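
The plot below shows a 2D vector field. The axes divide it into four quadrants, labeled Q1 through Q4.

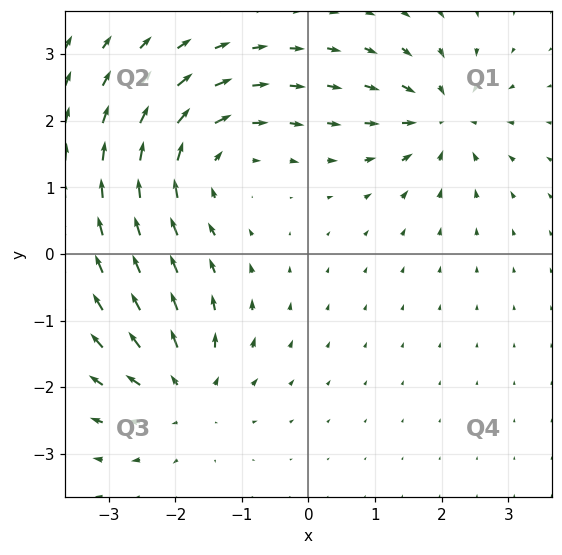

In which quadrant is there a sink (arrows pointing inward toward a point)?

The sink sits at approximately (2.0, 2.0), which lies in quadrant Q1. The divergence there is about -5, negative as expected for a sink.

Q1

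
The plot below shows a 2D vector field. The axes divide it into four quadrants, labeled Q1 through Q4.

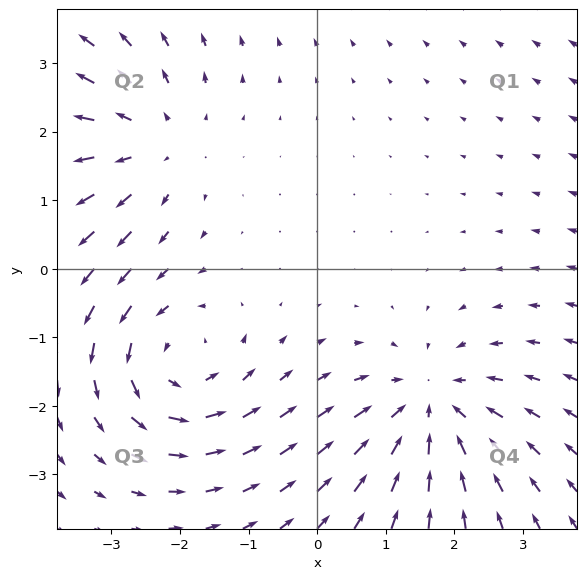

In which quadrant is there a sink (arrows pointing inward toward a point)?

Q4

The sink sits at approximately (1.6, -2.0), which lies in quadrant Q4. The divergence there is about -4, negative as expected for a sink.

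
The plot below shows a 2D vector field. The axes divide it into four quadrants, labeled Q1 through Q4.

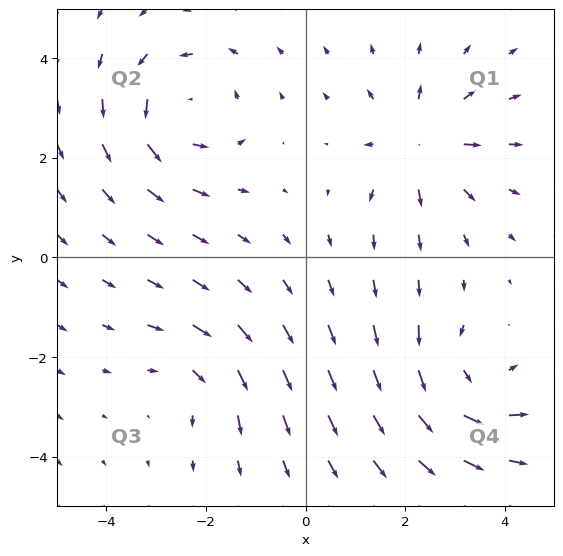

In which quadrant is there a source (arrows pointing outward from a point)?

The source sits at approximately (2.3, 2.3), which lies in quadrant Q1. The divergence there is about +4, positive as expected for a source.

Q1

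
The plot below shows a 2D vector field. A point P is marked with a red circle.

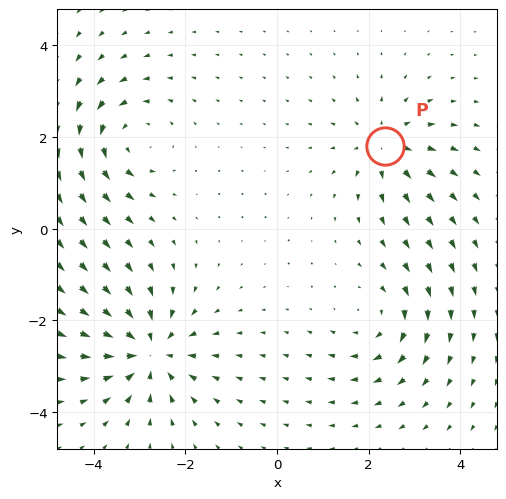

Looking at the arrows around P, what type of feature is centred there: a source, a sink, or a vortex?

source

At P (2.3, 1.8) the arrows spread outward. Divergence about +4, curl ≈0 — positive divergence with near-zero curl is a source.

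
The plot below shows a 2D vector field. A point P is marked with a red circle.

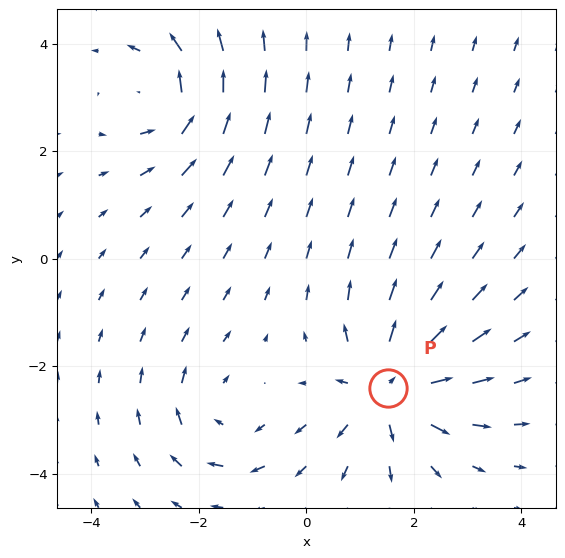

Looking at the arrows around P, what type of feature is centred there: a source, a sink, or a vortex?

At P (1.5, -2.4) the arrows spread outward. Divergence about +5, curl ≈0 — positive divergence with near-zero curl is a source.

source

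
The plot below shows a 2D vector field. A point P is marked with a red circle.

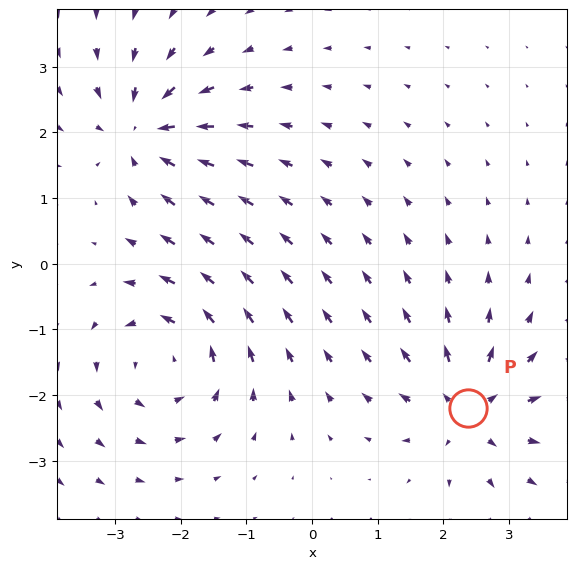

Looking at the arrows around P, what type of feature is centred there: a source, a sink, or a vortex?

source

At P (2.4, -2.2) the arrows spread outward. Divergence about +5, curl ≈0 — positive divergence with near-zero curl is a source.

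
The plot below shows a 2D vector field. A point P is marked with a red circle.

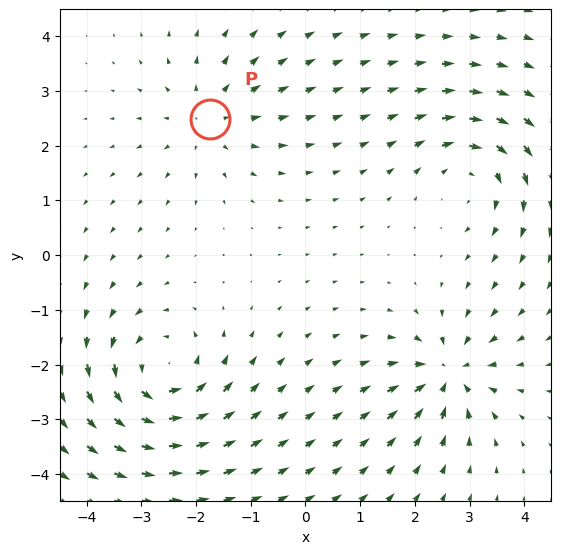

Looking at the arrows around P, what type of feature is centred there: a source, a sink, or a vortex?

At P (-1.7, 2.5) the arrows spread outward. Divergence about +3, curl ≈0 — positive divergence with near-zero curl is a source.

source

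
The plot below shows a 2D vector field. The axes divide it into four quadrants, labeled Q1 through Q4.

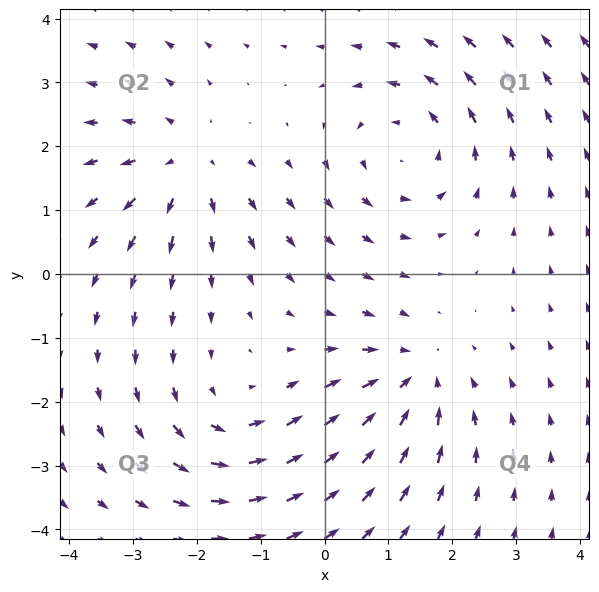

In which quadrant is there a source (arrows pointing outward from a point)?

Q2

The source sits at approximately (-2.2, 1.7), which lies in quadrant Q2. The divergence there is about +3, positive as expected for a source.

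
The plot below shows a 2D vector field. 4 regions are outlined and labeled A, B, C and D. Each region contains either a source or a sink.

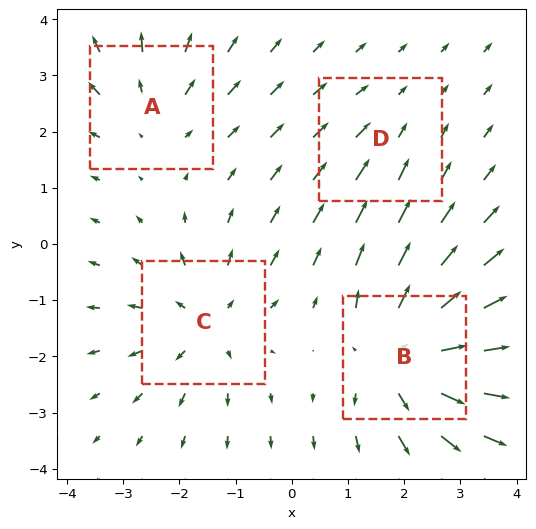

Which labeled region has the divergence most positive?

Divergence at each region's feature centre — A: about +3, B: about +7, C: about +4, D: about -2. Region B is most positive.

B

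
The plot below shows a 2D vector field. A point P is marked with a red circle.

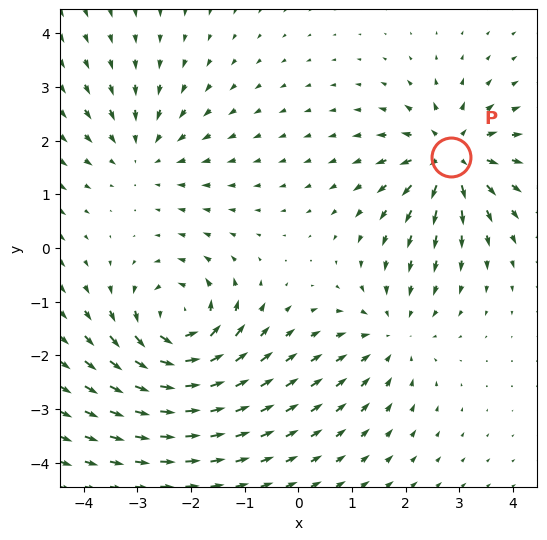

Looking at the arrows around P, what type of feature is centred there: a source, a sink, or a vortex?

At P (2.8, 1.7) the arrows spread outward. Divergence about +5, curl ≈0 — positive divergence with near-zero curl is a source.

source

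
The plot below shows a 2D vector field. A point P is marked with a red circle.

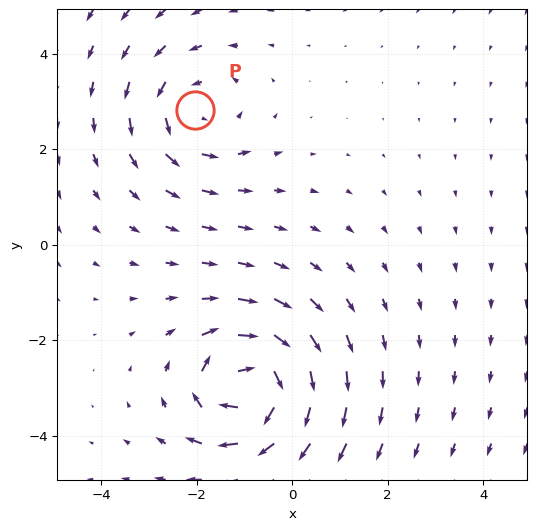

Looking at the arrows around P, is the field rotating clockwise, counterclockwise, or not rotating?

Near P at (-2.0, 2.8) the arrows circulate counterclockwise. The curl (z-component) there is about +2; positive curl means counterclockwise rotation.

counterclockwise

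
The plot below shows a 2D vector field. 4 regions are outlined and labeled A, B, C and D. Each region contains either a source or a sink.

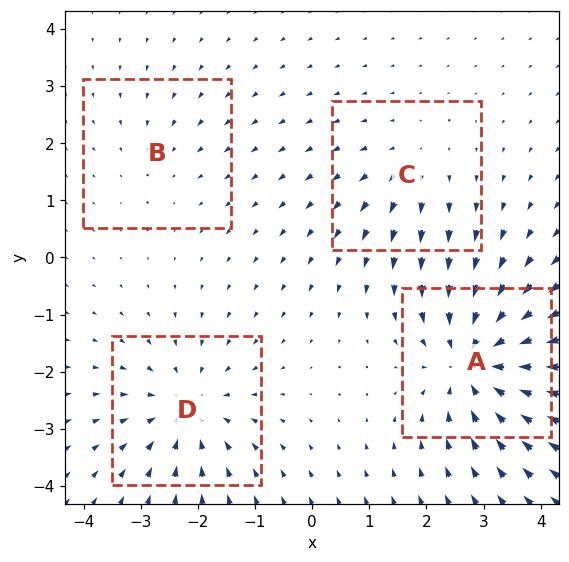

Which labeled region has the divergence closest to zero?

Divergence at each region's feature centre — A: about -7, B: about -2, C: about +3, D: about -5. Region B is closest to zero.

B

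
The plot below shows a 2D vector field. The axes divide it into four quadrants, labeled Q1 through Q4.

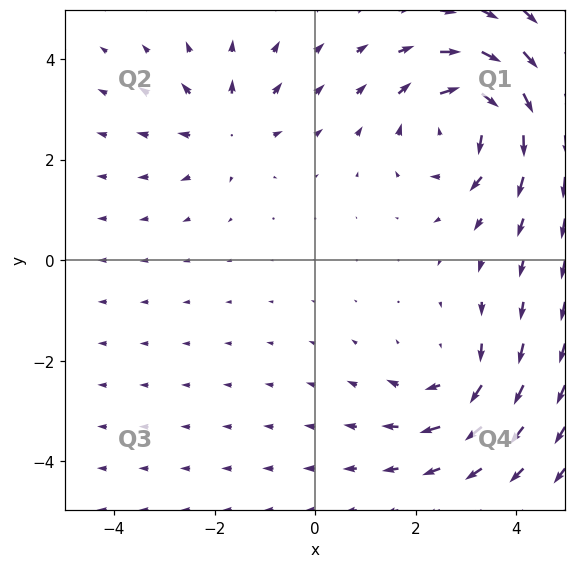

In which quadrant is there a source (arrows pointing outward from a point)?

Q2

The source sits at approximately (-1.7, 2.6), which lies in quadrant Q2. The divergence there is about +3, positive as expected for a source.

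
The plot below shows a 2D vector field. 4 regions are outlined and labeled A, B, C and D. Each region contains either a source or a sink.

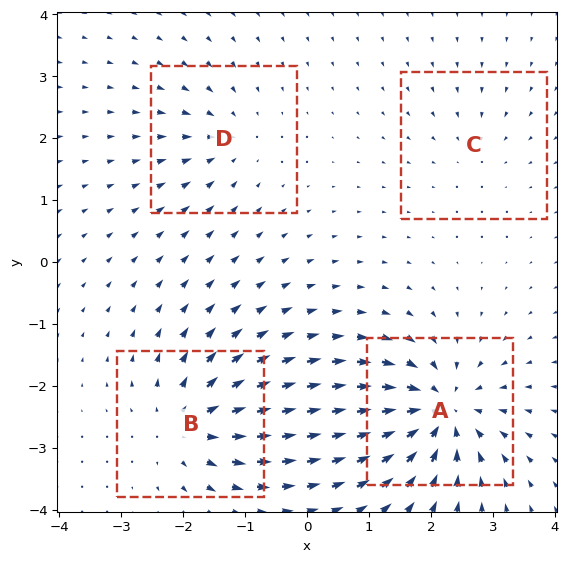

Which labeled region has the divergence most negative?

A

Divergence at each region's feature centre — A: about -9, B: about +6, C: about -3, D: about -4. Region A is most negative.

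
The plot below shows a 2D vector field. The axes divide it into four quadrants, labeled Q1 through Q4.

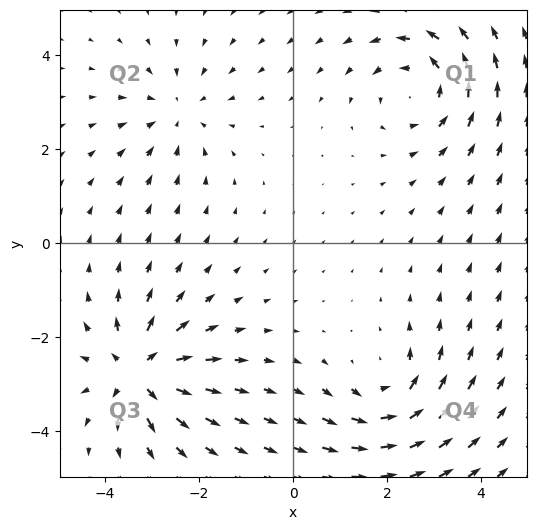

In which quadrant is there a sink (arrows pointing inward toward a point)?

Q2

The sink sits at approximately (-2.4, 2.8), which lies in quadrant Q2. The divergence there is about -3, negative as expected for a sink.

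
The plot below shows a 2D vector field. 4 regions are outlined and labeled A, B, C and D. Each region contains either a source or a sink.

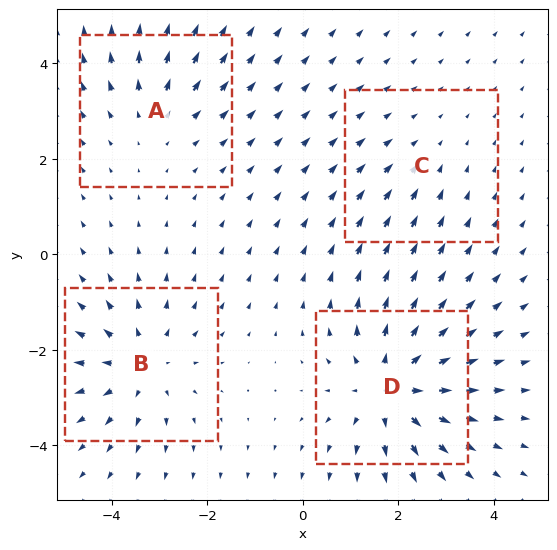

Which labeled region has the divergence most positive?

Divergence at each region's feature centre — A: about +3, B: about +4, C: about -2, D: about +5. Region D is most positive.

D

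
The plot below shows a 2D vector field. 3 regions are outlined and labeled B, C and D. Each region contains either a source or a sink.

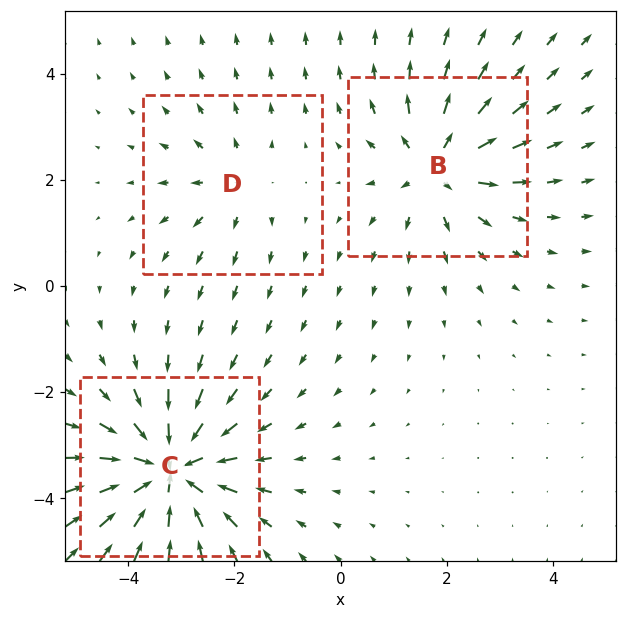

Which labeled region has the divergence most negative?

Divergence at each region's feature centre — B: about +4, C: about -6, D: about +2. Region C is most negative.

C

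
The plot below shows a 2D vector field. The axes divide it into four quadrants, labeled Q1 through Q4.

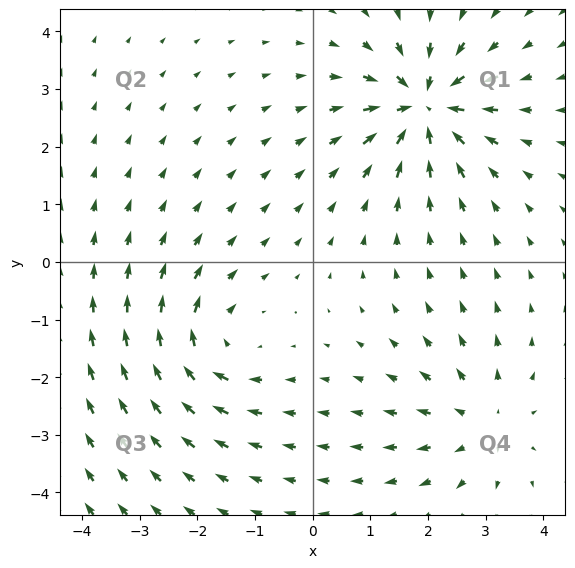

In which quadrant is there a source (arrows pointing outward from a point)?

The source sits at approximately (3.0, -2.8), which lies in quadrant Q4. The divergence there is about +3, positive as expected for a source.

Q4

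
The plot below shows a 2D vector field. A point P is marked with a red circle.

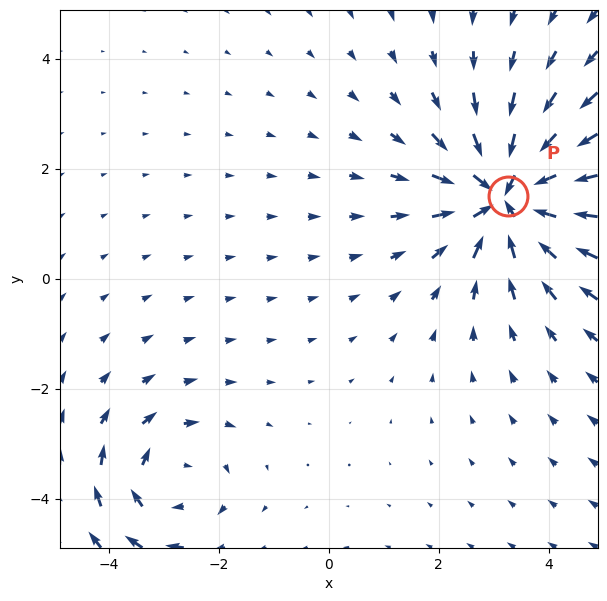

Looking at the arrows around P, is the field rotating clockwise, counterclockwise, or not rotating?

Near P at (3.3, 1.5) the arrows show no circulation. The curl there is ≈0.

not rotating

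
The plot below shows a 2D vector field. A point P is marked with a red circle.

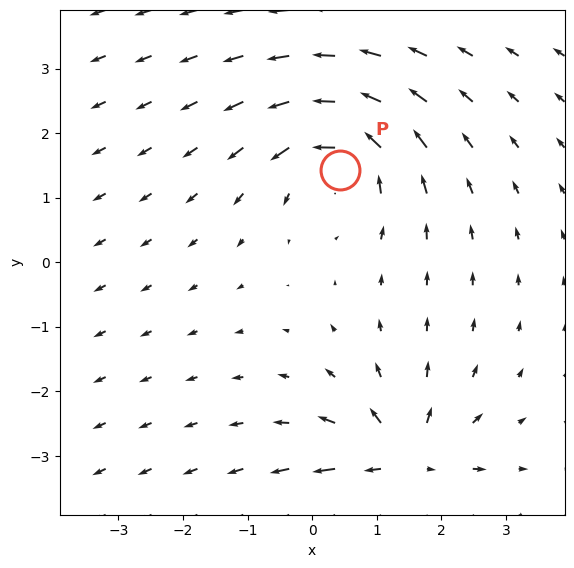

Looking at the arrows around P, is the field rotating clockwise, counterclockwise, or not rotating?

Near P at (0.4, 1.4) the arrows circulate counterclockwise. The curl (z-component) there is about +3; positive curl means counterclockwise rotation.

counterclockwise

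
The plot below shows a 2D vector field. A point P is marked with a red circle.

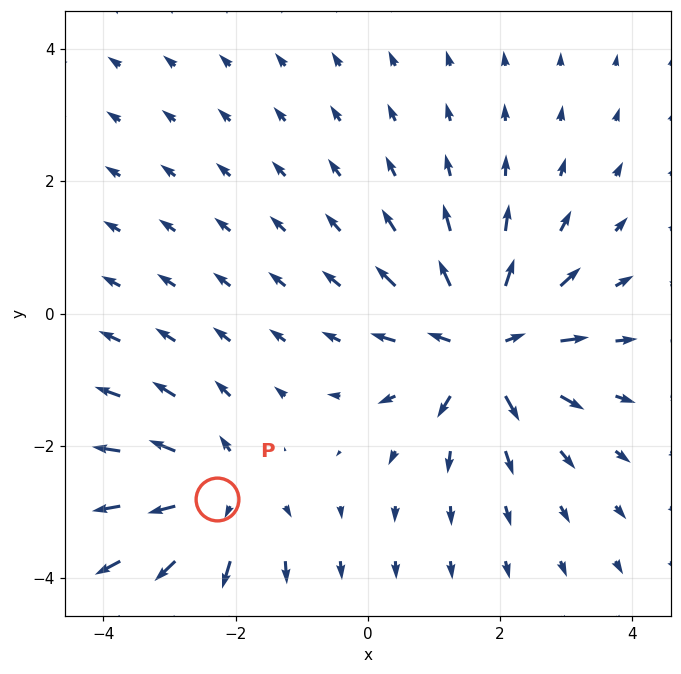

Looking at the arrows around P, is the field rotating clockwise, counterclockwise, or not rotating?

not rotating

Near P at (-2.3, -2.8) the arrows show no circulation. The curl there is ≈0.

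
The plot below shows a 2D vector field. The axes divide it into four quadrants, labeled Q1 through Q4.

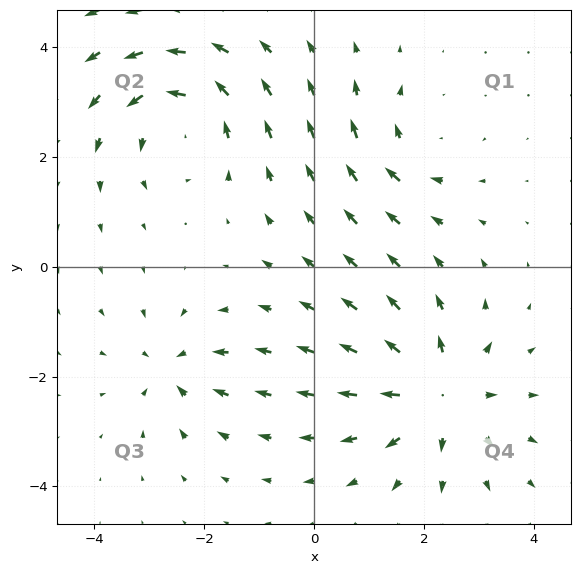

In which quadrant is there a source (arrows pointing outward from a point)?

The source sits at approximately (2.2, -2.3), which lies in quadrant Q4. The divergence there is about +5, positive as expected for a source.

Q4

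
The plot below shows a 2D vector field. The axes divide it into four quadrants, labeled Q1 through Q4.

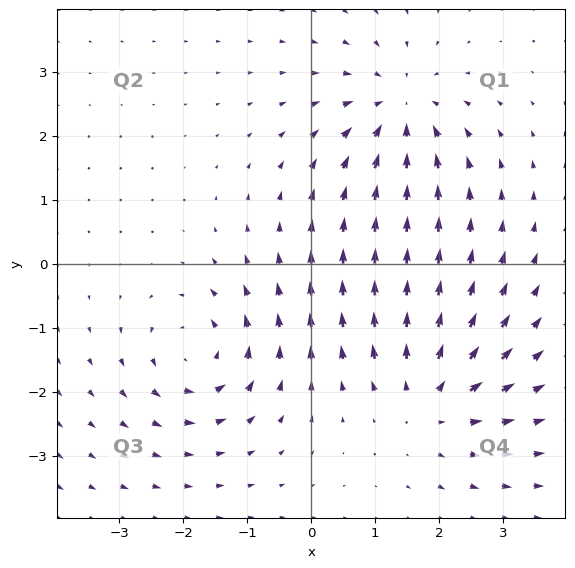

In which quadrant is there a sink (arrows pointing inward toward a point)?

Q1

The sink sits at approximately (1.4, 2.4), which lies in quadrant Q1. The divergence there is about -6, negative as expected for a sink.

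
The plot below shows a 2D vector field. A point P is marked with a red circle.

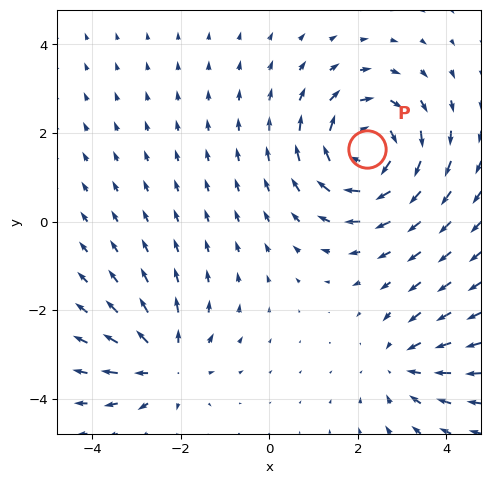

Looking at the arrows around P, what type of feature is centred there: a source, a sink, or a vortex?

At P (2.2, 1.6) the arrows circulate clockwise. Divergence ≈0, curl about -4 — near-zero divergence with nonzero curl is a vortex.

vortex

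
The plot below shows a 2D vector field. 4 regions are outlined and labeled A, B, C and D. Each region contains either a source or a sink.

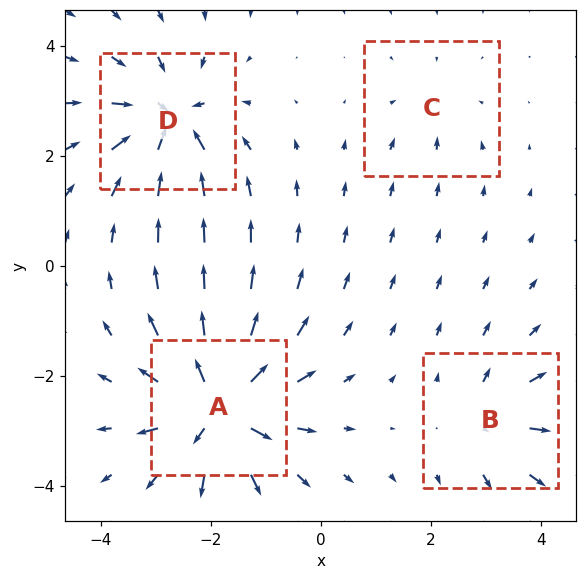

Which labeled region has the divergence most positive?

Divergence at each region's feature centre — A: about +9, B: about +4, C: about -2, D: about -7. Region A is most positive.

A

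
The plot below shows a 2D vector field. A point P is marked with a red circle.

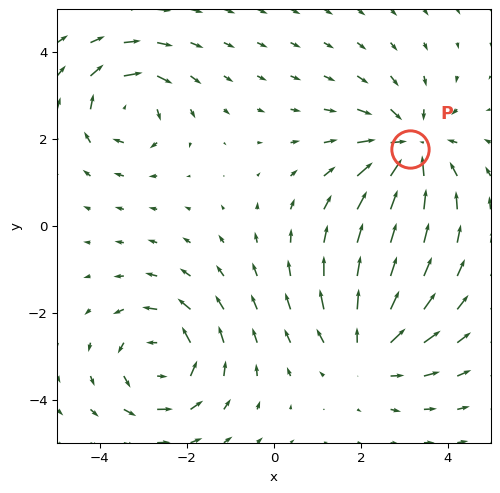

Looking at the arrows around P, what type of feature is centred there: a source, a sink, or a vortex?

At P (3.1, 1.8) the arrows converge inward. Divergence about -5, curl ≈0 — negative divergence with near-zero curl is a sink.

sink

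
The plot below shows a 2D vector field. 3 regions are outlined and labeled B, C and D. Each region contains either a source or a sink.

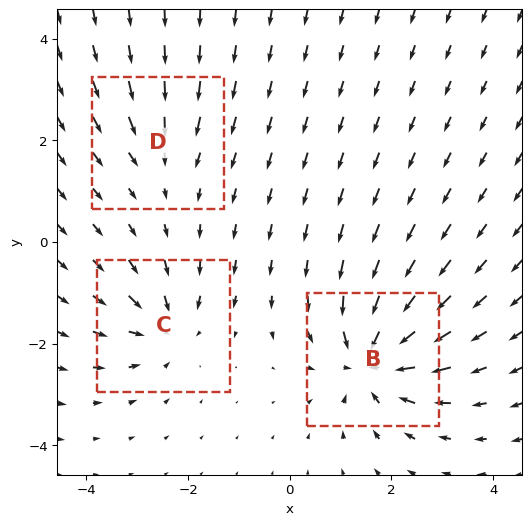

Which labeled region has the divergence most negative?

Divergence at each region's feature centre — B: about -6, C: about -4, D: about -2. Region B is most negative.

B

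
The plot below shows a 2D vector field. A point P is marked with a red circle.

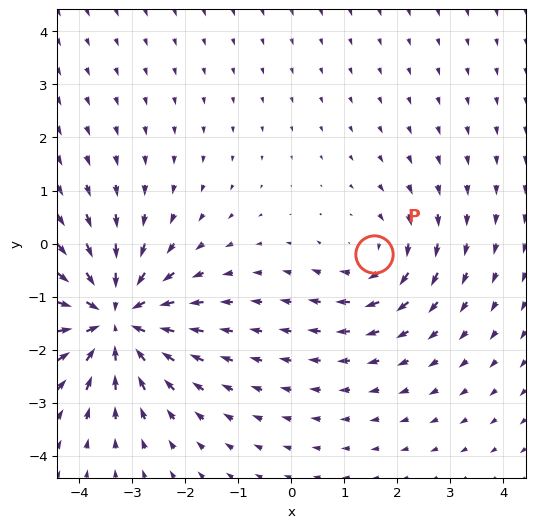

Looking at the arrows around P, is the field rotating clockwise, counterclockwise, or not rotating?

clockwise

Near P at (1.6, -0.2) the arrows circulate clockwise. The curl (z-component) there is about -3; negative curl means clockwise rotation.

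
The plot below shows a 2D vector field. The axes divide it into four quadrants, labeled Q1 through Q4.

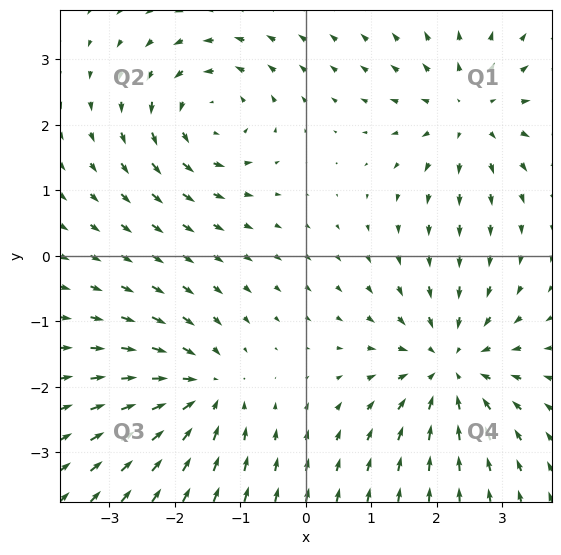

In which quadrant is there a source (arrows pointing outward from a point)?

The source sits at approximately (2.5, 2.2), which lies in quadrant Q1. The divergence there is about +4, positive as expected for a source.

Q1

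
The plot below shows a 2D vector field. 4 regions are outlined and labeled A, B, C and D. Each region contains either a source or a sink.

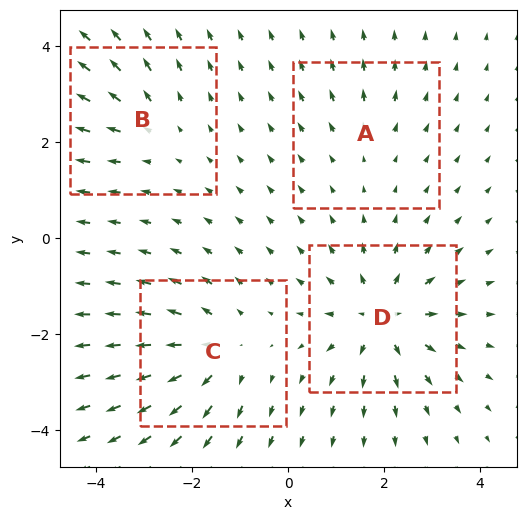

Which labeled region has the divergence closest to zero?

Divergence at each region's feature centre — A: about +2, B: about +3, C: about +5, D: about +7. Region A is closest to zero.

A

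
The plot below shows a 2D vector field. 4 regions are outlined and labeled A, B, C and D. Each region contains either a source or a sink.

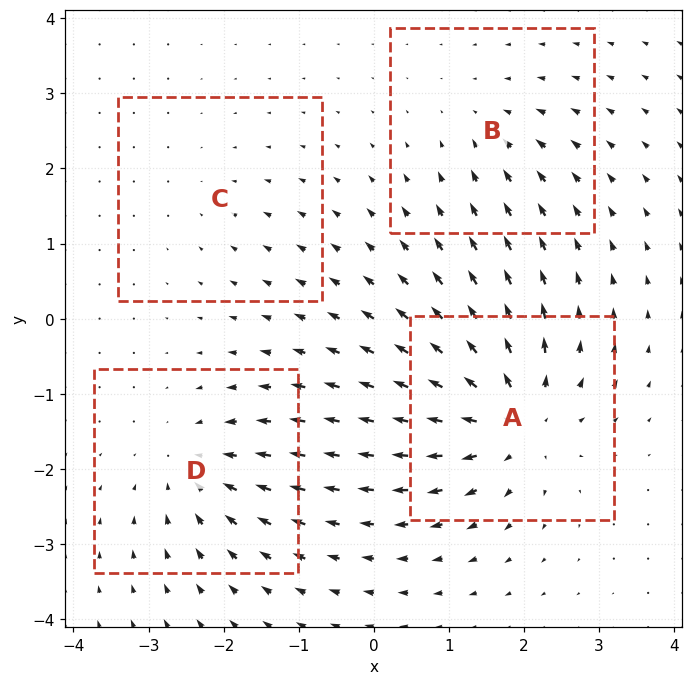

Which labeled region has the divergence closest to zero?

C

Divergence at each region's feature centre — A: about +8, B: about -3, C: about -2, D: about -5. Region C is closest to zero.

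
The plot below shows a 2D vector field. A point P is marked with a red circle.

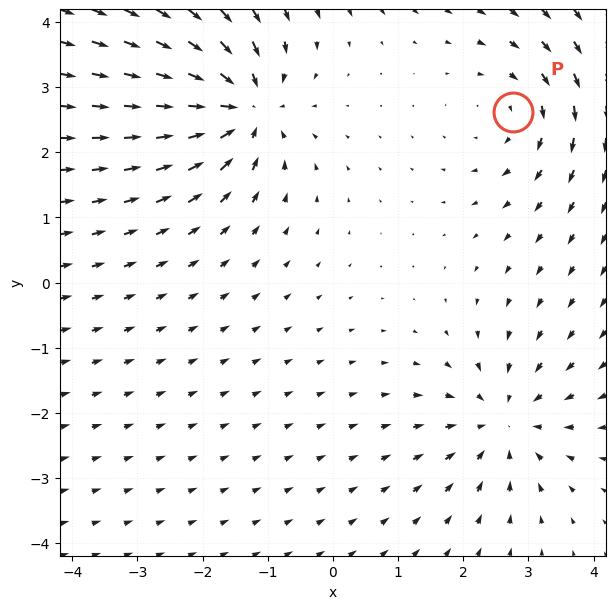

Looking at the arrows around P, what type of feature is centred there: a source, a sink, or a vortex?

At P (2.8, 2.6) the arrows circulate clockwise. Divergence ≈0, curl about -3 — near-zero divergence with nonzero curl is a vortex.

vortex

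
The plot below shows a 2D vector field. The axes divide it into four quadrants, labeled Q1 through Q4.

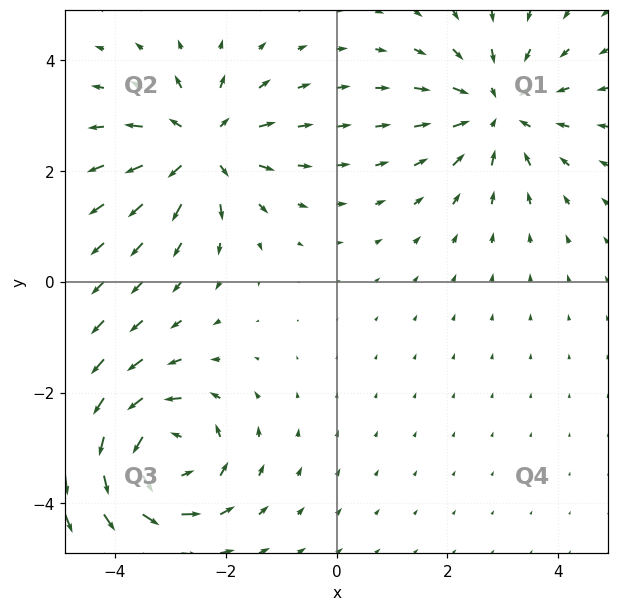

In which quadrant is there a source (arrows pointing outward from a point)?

The source sits at approximately (-2.4, 2.4), which lies in quadrant Q2. The divergence there is about +5, positive as expected for a source.

Q2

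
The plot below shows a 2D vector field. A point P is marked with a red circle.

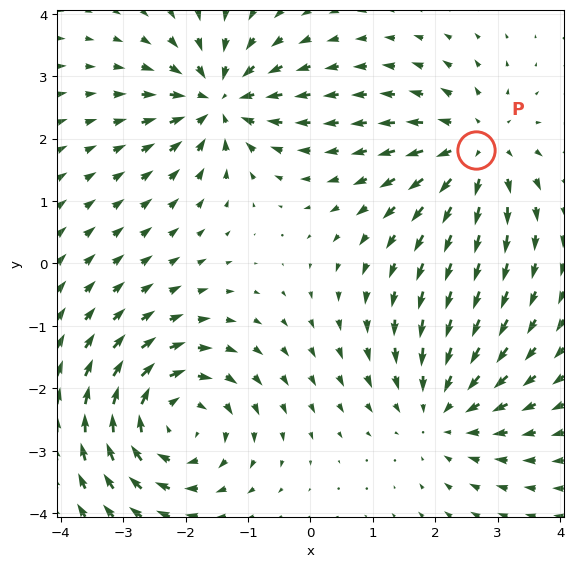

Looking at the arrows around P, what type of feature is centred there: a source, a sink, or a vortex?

source

At P (2.7, 1.8) the arrows spread outward. Divergence about +4, curl ≈0 — positive divergence with near-zero curl is a source.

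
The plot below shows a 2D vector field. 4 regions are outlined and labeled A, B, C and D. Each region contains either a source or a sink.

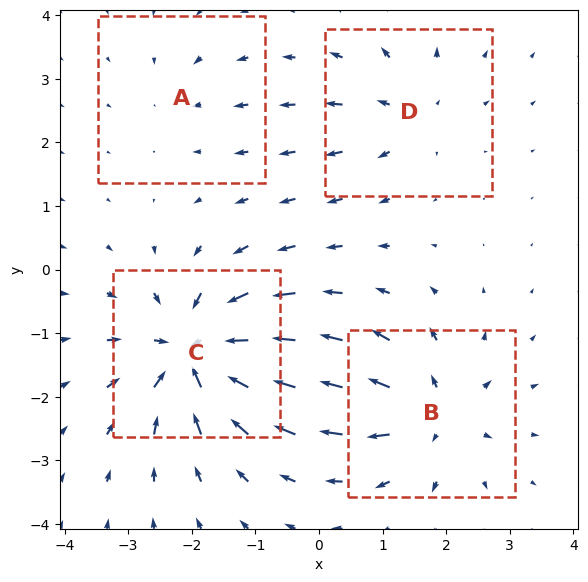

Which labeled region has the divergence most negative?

Divergence at each region's feature centre — A: about -3, B: about +6, C: about -8, D: about +4. Region C is most negative.

C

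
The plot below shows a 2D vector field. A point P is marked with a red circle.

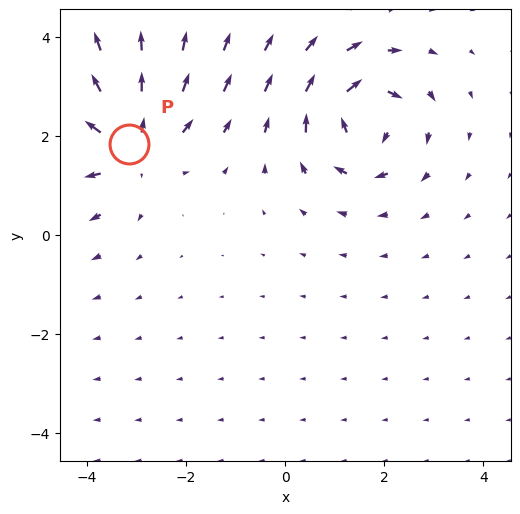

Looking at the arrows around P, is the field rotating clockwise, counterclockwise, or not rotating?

Near P at (-3.2, 1.8) the arrows show no circulation. The curl there is ≈0.

not rotating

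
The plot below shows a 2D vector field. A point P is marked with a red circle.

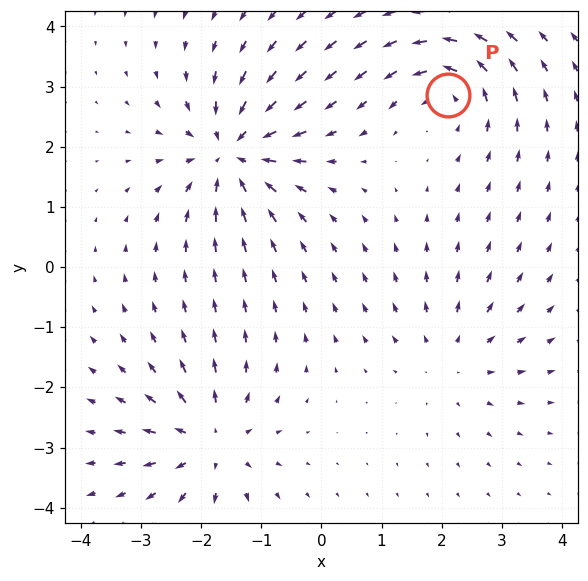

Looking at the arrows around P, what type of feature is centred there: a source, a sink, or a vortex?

At P (2.1, 2.9) the arrows circulate counterclockwise. Divergence ≈0, curl about +4 — near-zero divergence with nonzero curl is a vortex.

vortex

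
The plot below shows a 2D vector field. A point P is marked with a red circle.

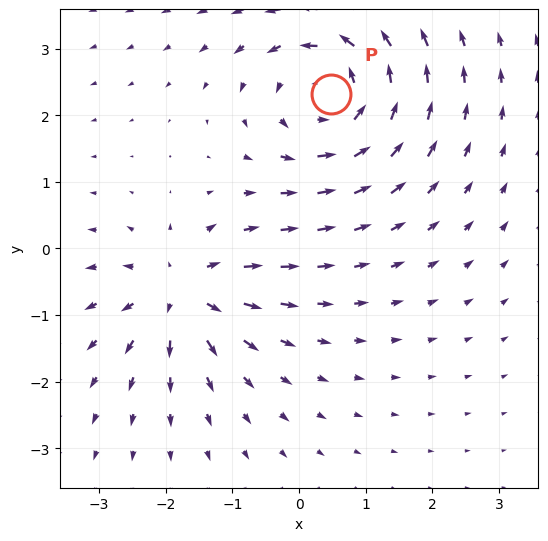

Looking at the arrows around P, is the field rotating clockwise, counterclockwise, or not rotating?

counterclockwise

Near P at (0.5, 2.3) the arrows circulate counterclockwise. The curl (z-component) there is about +5; positive curl means counterclockwise rotation.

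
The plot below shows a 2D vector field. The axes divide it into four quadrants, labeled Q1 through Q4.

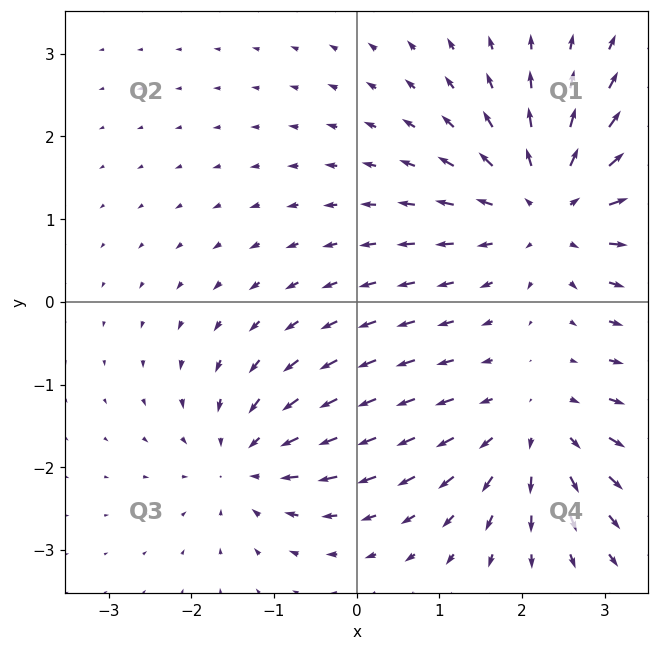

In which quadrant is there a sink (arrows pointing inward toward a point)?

Q3

The sink sits at approximately (-1.3, -1.9), which lies in quadrant Q3. The divergence there is about -4, negative as expected for a sink.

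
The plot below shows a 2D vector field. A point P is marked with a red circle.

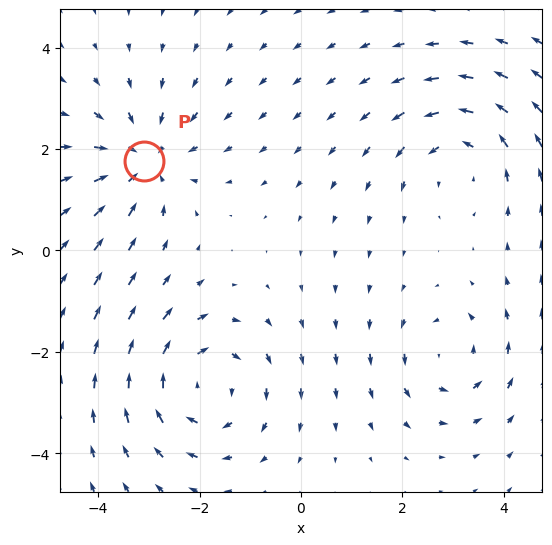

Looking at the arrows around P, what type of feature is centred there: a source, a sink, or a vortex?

At P (-3.1, 1.8) the arrows converge inward. Divergence about -4, curl ≈0 — negative divergence with near-zero curl is a sink.

sink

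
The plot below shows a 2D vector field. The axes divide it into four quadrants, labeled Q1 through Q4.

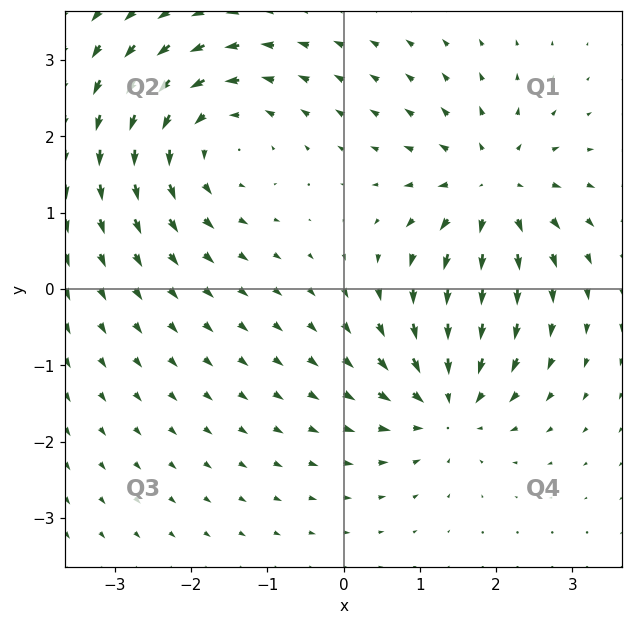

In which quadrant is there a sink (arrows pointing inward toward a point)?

Q4

The sink sits at approximately (1.4, -1.5), which lies in quadrant Q4. The divergence there is about -4, negative as expected for a sink.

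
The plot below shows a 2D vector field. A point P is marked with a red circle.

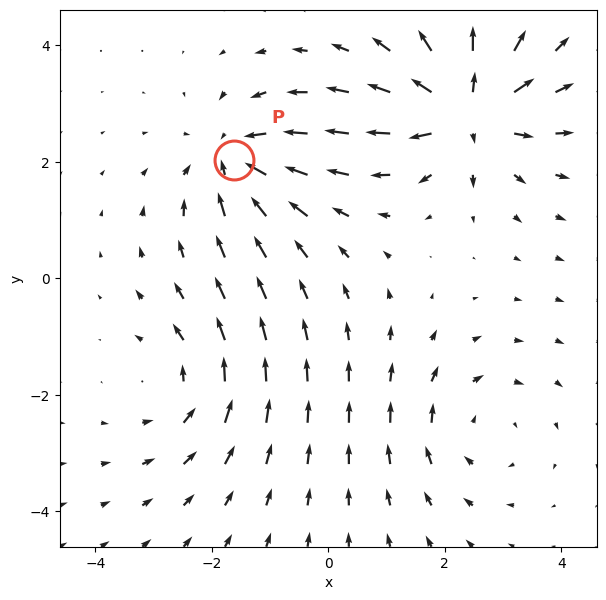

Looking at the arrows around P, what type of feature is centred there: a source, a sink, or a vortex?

sink

At P (-1.6, 2.0) the arrows converge inward. Divergence about -4, curl ≈0 — negative divergence with near-zero curl is a sink.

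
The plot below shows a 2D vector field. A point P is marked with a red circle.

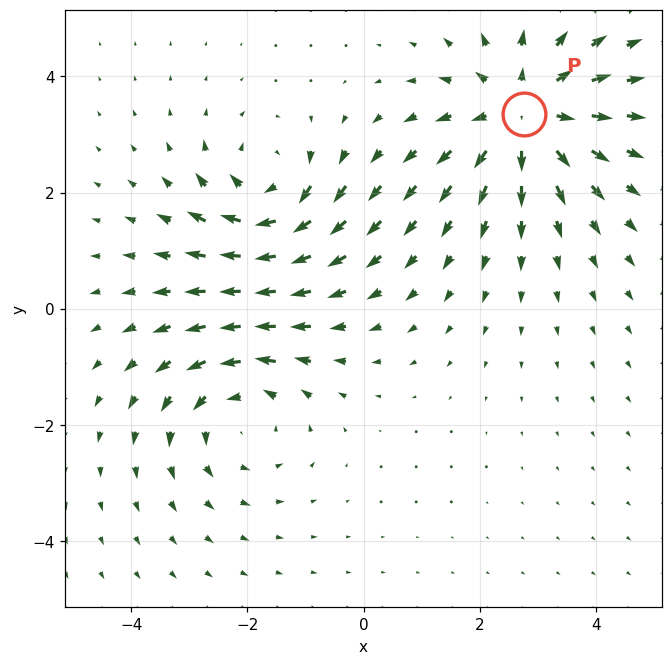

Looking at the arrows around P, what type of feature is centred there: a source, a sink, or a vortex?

At P (2.8, 3.4) the arrows spread outward. Divergence about +4, curl ≈0 — positive divergence with near-zero curl is a source.

source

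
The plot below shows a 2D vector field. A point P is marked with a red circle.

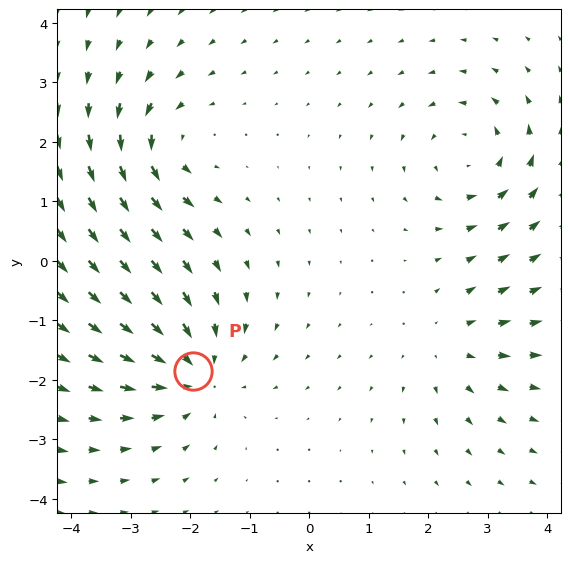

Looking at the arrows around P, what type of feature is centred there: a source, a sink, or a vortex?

At P (-1.9, -1.9) the arrows converge inward. Divergence about -5, curl ≈0 — negative divergence with near-zero curl is a sink.

sink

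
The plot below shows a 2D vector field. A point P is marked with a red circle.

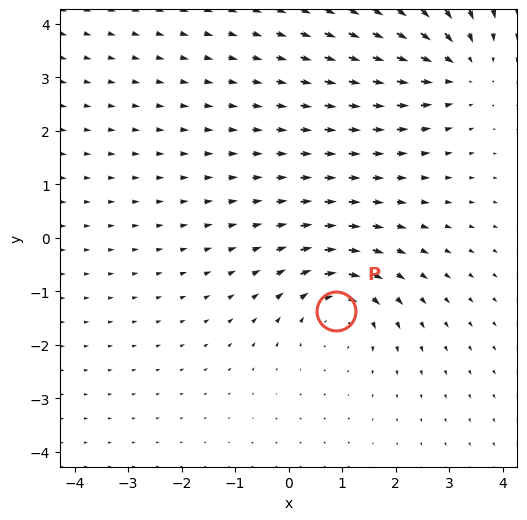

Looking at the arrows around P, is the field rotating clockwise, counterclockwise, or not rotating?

clockwise

Near P at (0.9, -1.4) the arrows circulate clockwise. The curl (z-component) there is about -3; negative curl means clockwise rotation.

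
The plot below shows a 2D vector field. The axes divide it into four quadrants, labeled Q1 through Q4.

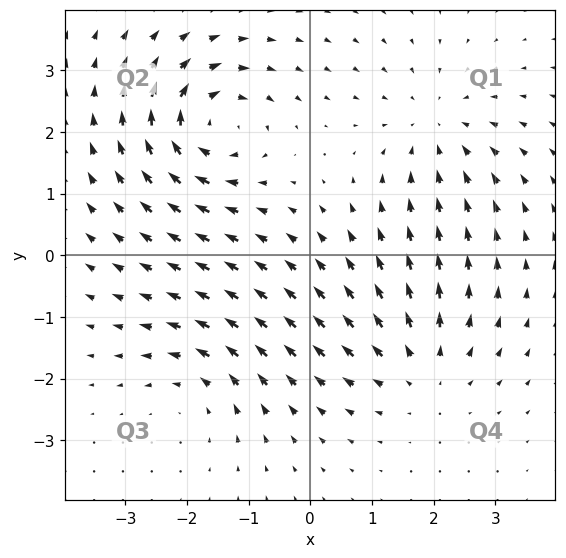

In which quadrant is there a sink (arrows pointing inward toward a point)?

Q1

The sink sits at approximately (2.0, 2.1), which lies in quadrant Q1. The divergence there is about -3, negative as expected for a sink.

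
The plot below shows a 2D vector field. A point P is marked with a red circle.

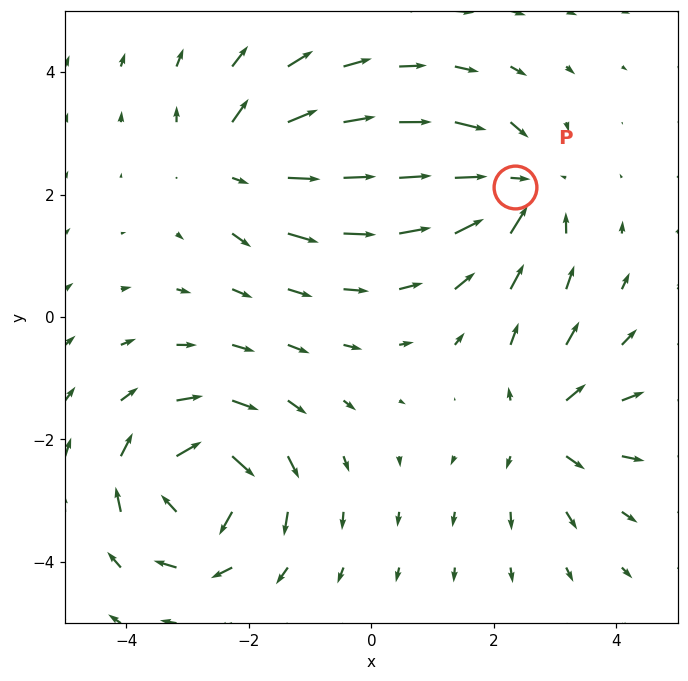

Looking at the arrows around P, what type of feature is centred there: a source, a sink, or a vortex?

At P (2.3, 2.1) the arrows converge inward. Divergence about -4, curl ≈0 — negative divergence with near-zero curl is a sink.

sink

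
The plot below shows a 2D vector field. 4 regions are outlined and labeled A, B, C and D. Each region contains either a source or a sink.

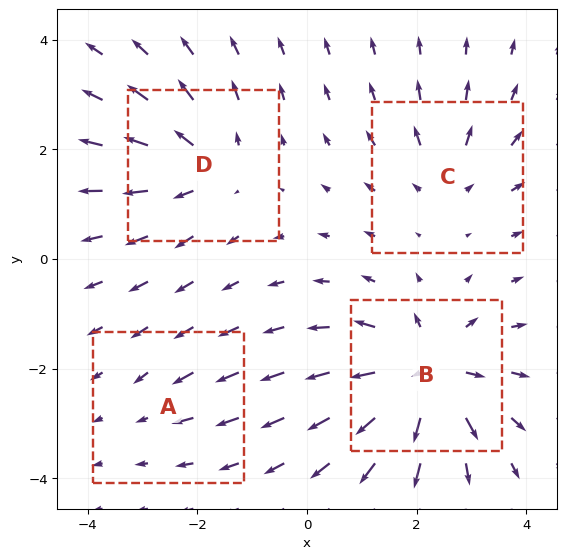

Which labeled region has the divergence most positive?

B

Divergence at each region's feature centre — A: about -2, B: about +8, C: about +4, D: about +5. Region B is most positive.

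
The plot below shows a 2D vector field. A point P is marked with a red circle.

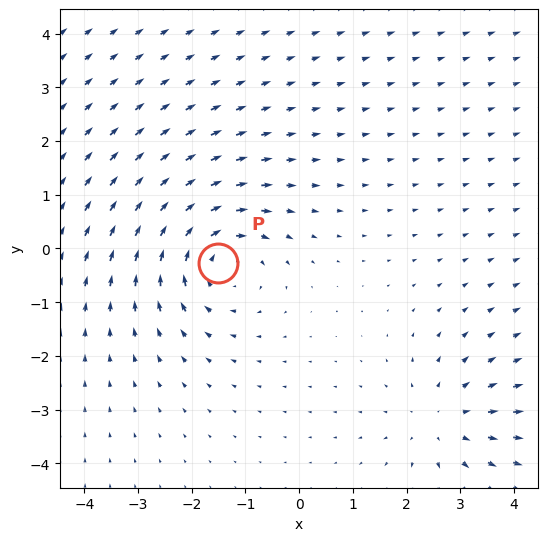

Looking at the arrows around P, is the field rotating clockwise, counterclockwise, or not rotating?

Near P at (-1.5, -0.3) the arrows circulate clockwise. The curl (z-component) there is about -4; negative curl means clockwise rotation.

clockwise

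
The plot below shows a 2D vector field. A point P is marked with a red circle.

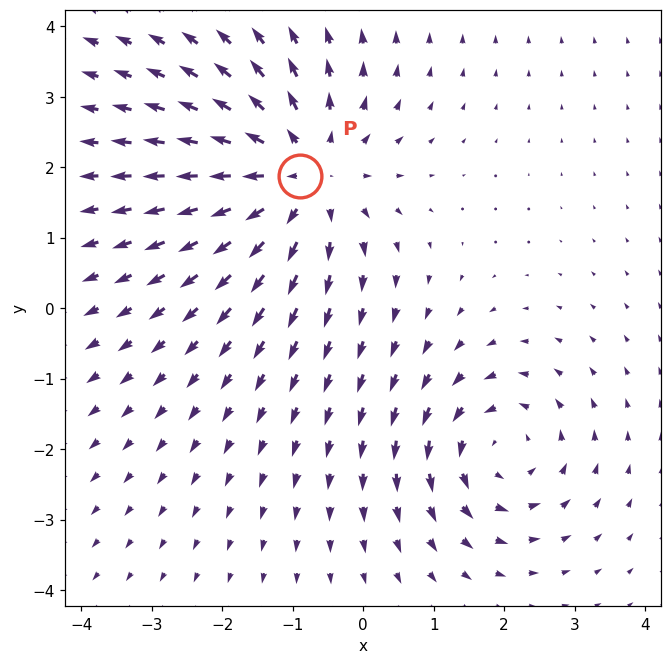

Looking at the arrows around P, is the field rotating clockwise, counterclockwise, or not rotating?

not rotating

Near P at (-0.9, 1.9) the arrows show no circulation. The curl there is ≈0.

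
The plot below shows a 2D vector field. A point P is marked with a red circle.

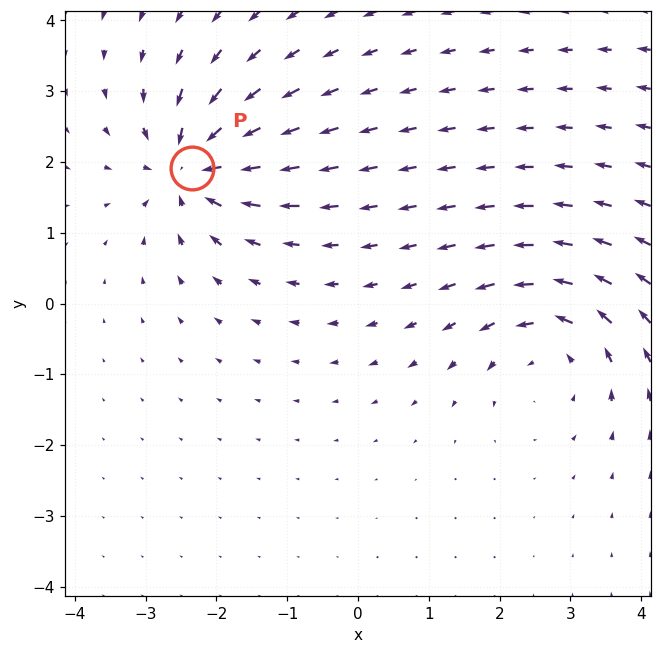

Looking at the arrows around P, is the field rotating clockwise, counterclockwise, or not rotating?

Near P at (-2.4, 1.9) the arrows show no circulation. The curl there is ≈0.

not rotating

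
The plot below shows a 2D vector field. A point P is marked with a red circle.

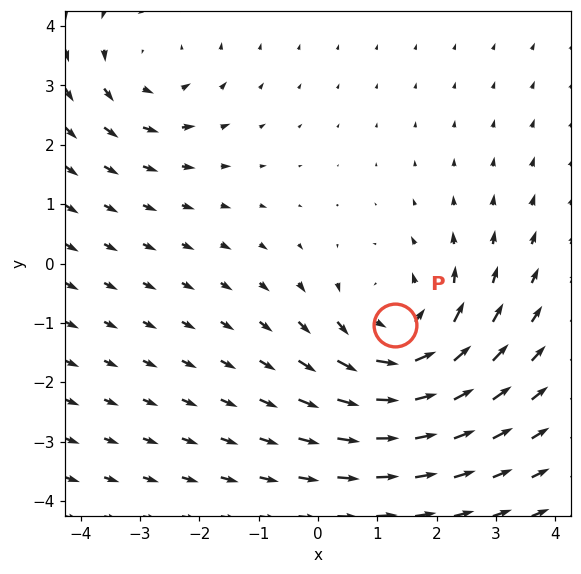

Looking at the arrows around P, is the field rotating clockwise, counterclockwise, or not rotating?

Near P at (1.3, -1.0) the arrows circulate counterclockwise. The curl (z-component) there is about +4; positive curl means counterclockwise rotation.

counterclockwise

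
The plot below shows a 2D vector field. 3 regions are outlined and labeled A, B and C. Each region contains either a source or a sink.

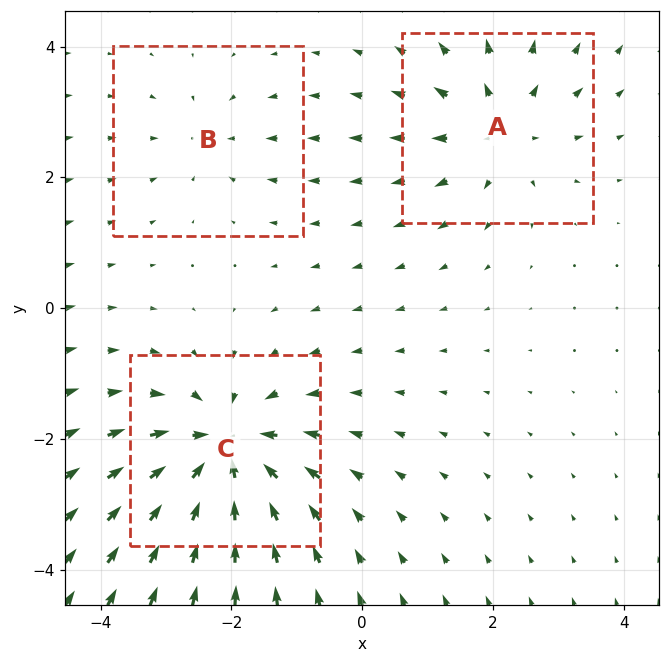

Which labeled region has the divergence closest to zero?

B

Divergence at each region's feature centre — A: about +3, B: about -2, C: about -5. Region B is closest to zero.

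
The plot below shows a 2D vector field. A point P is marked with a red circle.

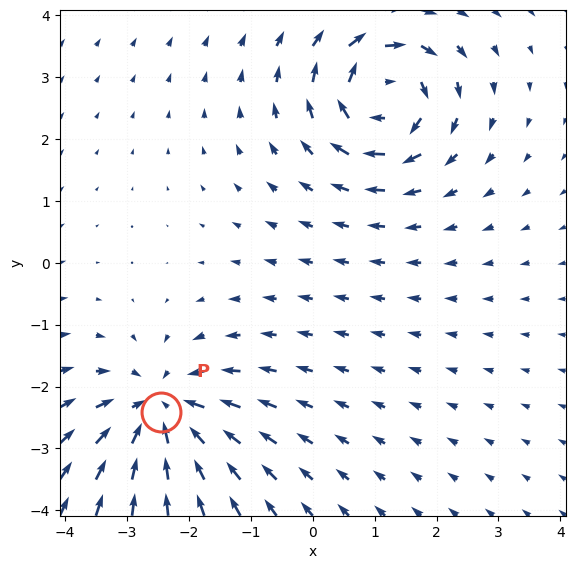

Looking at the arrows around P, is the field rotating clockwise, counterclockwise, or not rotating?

Near P at (-2.5, -2.4) the arrows show no circulation. The curl there is ≈0.

not rotating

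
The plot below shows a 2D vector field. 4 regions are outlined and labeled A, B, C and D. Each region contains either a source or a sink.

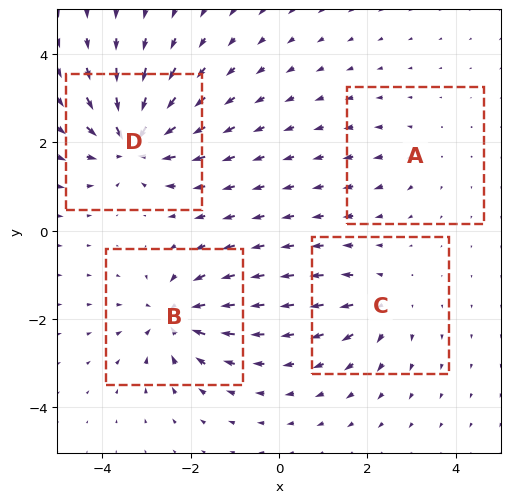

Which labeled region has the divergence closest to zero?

A

Divergence at each region's feature centre — A: about +2, B: about -6, C: about +4, D: about -8. Region A is closest to zero.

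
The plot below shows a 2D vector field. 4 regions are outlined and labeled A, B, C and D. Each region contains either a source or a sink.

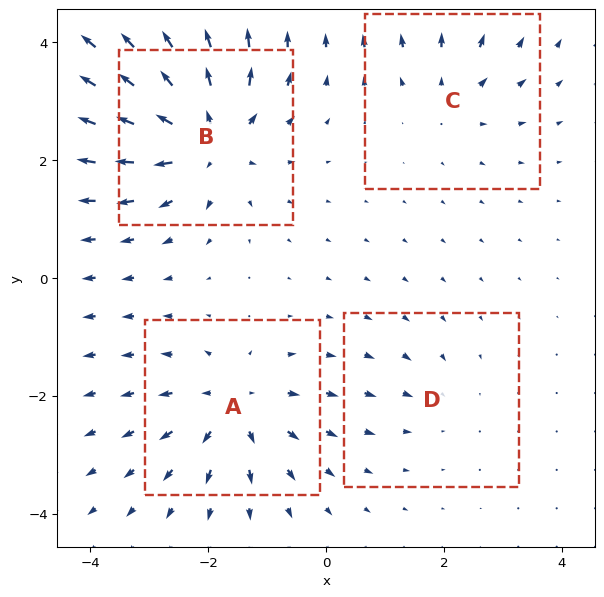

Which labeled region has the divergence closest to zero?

Divergence at each region's feature centre — A: about +5, B: about +7, C: about +3, D: about -2. Region D is closest to zero.

D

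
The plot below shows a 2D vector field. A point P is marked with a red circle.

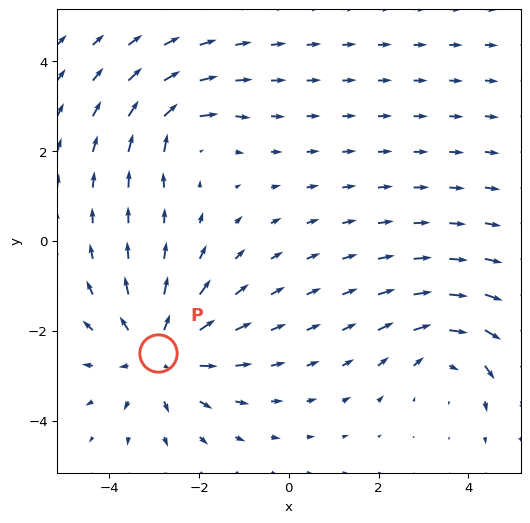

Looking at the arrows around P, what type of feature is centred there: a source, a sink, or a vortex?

At P (-2.9, -2.5) the arrows spread outward. Divergence about +4, curl ≈0 — positive divergence with near-zero curl is a source.

source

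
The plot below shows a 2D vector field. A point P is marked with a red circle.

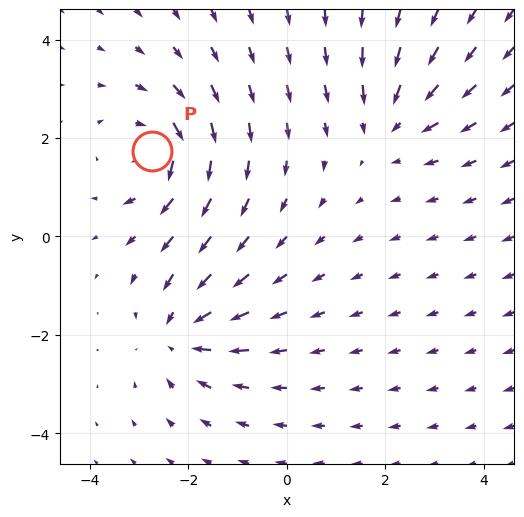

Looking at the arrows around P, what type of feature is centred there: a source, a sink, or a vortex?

At P (-2.8, 1.7) the arrows circulate clockwise. Divergence ≈0, curl about -5 — near-zero divergence with nonzero curl is a vortex.

vortex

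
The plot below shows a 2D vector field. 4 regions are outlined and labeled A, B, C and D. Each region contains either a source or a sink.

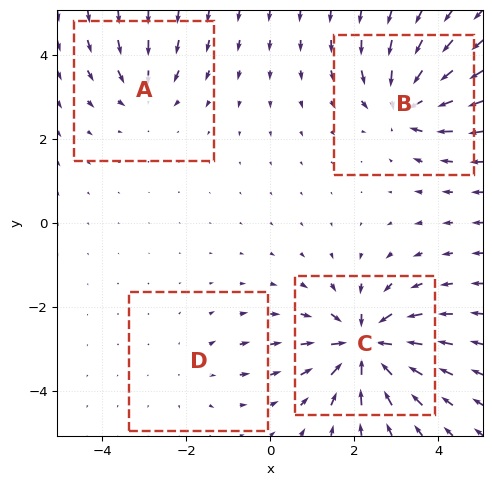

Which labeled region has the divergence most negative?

C

Divergence at each region's feature centre — A: about -4, B: about -6, C: about -9, D: about +2. Region C is most negative.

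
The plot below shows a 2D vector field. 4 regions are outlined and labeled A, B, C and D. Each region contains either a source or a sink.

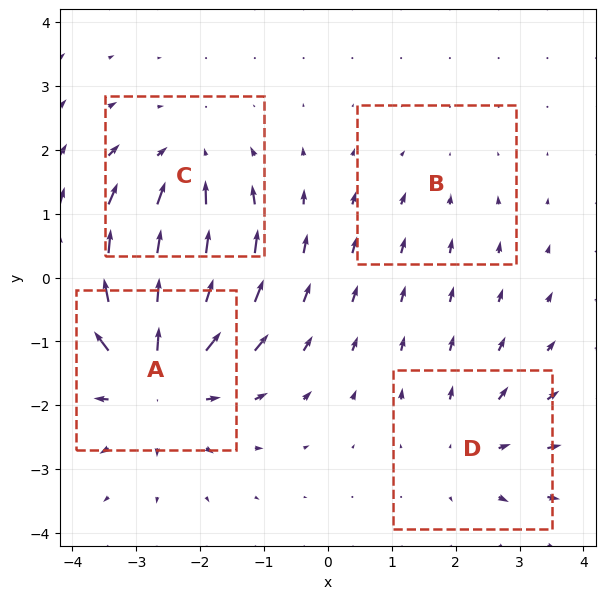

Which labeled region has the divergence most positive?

Divergence at each region's feature centre — A: about +6, B: about -2, C: about -4, D: about +3. Region A is most positive.

A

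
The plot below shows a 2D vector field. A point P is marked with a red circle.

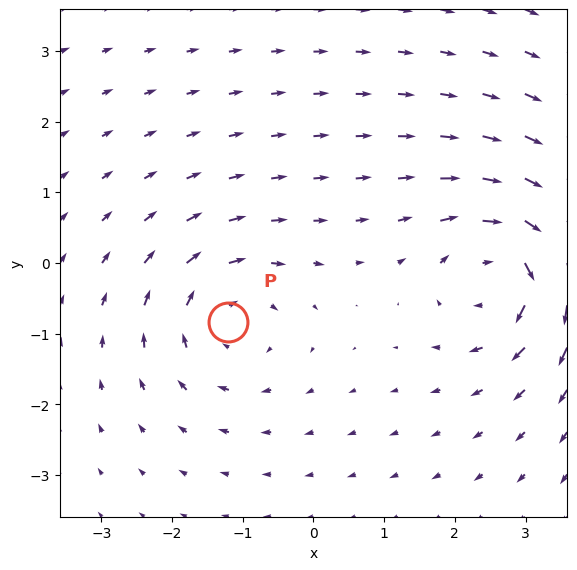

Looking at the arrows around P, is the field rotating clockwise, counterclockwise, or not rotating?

clockwise

Near P at (-1.2, -0.8) the arrows circulate clockwise. The curl (z-component) there is about -3; negative curl means clockwise rotation.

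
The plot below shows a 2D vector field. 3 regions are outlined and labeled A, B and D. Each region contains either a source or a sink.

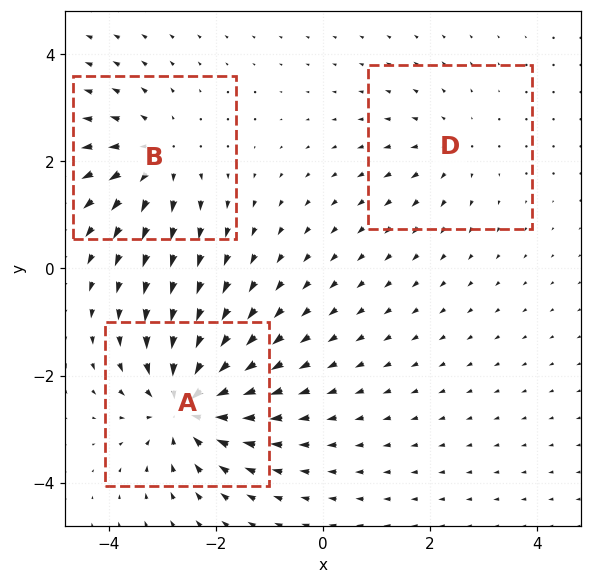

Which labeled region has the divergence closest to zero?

Divergence at each region's feature centre — A: about -5, B: about +3, D: about +2. Region D is closest to zero.

D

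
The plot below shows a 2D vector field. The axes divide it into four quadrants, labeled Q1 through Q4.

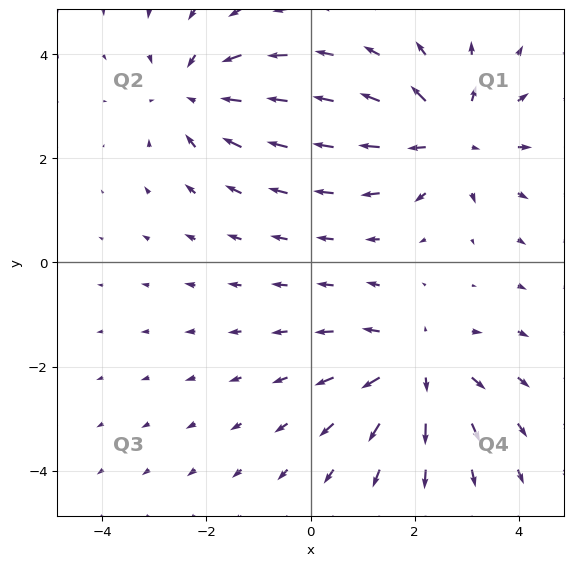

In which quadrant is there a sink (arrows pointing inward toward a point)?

The sink sits at approximately (-2.2, 3.2), which lies in quadrant Q2. The divergence there is about -4, negative as expected for a sink.

Q2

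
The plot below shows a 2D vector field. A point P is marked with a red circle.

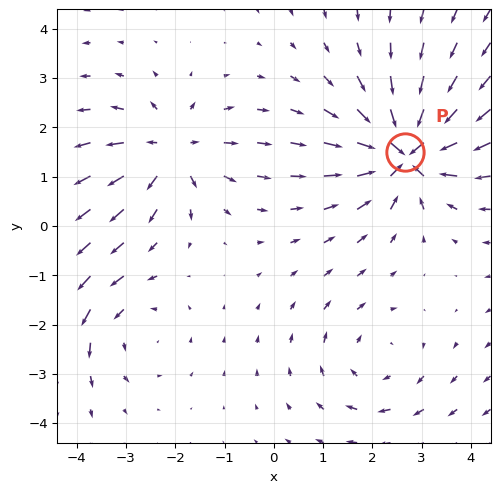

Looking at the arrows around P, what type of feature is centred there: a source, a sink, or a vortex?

At P (2.7, 1.5) the arrows converge inward. Divergence about -6, curl ≈0 — negative divergence with near-zero curl is a sink.

sink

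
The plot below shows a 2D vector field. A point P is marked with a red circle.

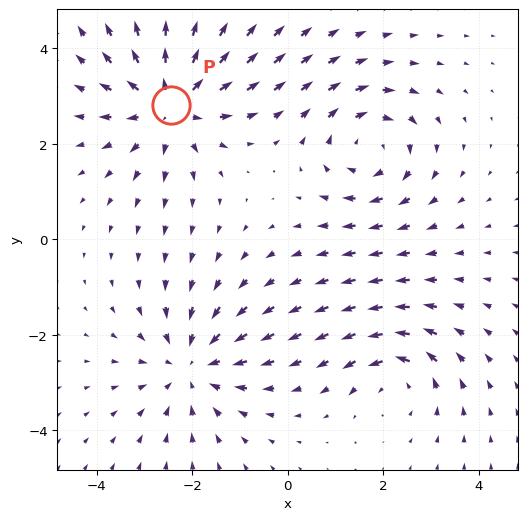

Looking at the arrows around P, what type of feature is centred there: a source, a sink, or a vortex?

source

At P (-2.5, 2.8) the arrows spread outward. Divergence about +5, curl ≈0 — positive divergence with near-zero curl is a source.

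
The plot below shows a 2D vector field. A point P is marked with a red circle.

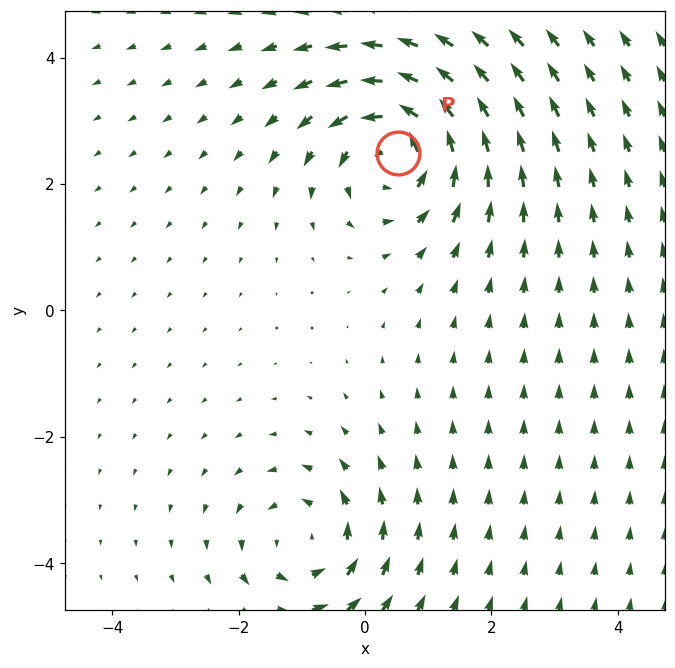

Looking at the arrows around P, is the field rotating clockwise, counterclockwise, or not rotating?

Near P at (0.5, 2.5) the arrows circulate counterclockwise. The curl (z-component) there is about +5; positive curl means counterclockwise rotation.

counterclockwise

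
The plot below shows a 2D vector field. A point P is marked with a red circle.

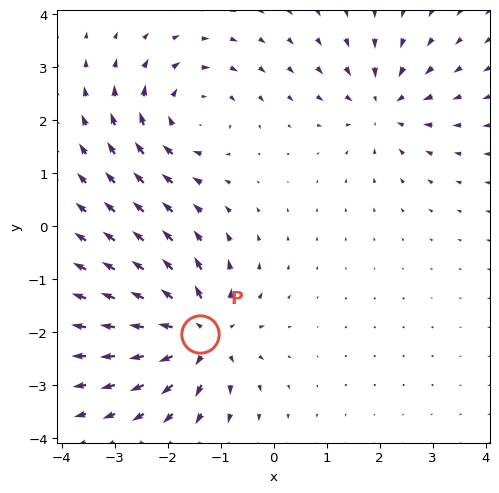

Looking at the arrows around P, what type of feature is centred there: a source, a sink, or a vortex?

source

At P (-1.4, -2.0) the arrows spread outward. Divergence about +6, curl ≈0 — positive divergence with near-zero curl is a source.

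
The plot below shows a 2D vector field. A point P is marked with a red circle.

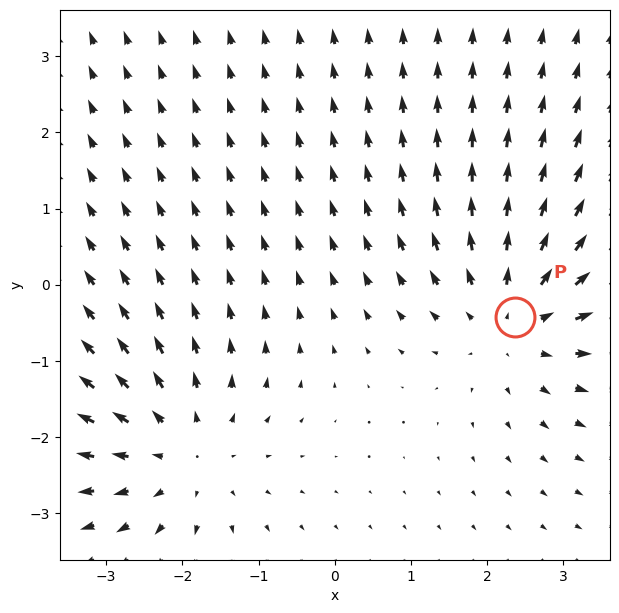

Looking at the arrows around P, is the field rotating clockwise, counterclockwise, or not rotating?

Near P at (2.4, -0.4) the arrows show no circulation. The curl there is ≈0.

not rotating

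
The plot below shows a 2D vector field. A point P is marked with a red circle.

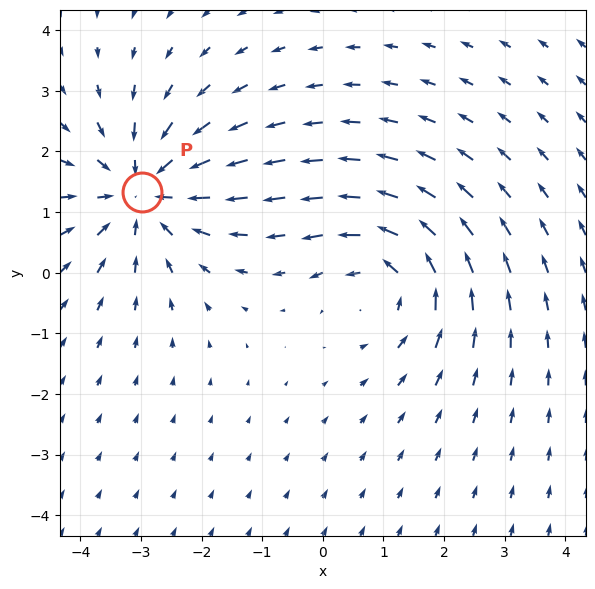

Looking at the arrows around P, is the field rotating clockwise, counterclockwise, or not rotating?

not rotating

Near P at (-3.0, 1.3) the arrows show no circulation. The curl there is ≈0.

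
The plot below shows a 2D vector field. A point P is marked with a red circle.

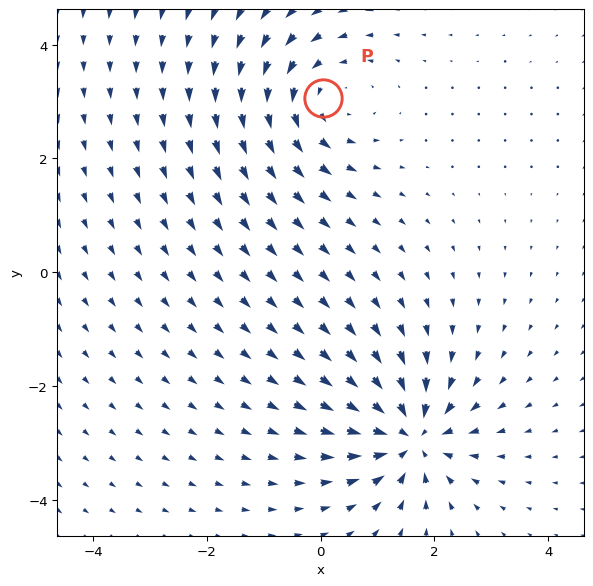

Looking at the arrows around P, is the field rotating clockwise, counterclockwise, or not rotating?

Near P at (0.0, 3.1) the arrows circulate counterclockwise. The curl (z-component) there is about +4; positive curl means counterclockwise rotation.

counterclockwise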